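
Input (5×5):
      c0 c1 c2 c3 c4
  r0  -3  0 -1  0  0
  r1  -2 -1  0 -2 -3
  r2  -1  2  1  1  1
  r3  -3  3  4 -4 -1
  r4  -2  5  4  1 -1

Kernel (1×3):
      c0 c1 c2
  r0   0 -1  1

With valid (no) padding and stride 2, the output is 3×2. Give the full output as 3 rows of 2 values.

-1 0
-1 0
-1 -2

Output[0,0]: The receptive field on the input at this output position is [-3 0 -1]. Elementwise product with the kernel and sum: 0·-1 + -1·1.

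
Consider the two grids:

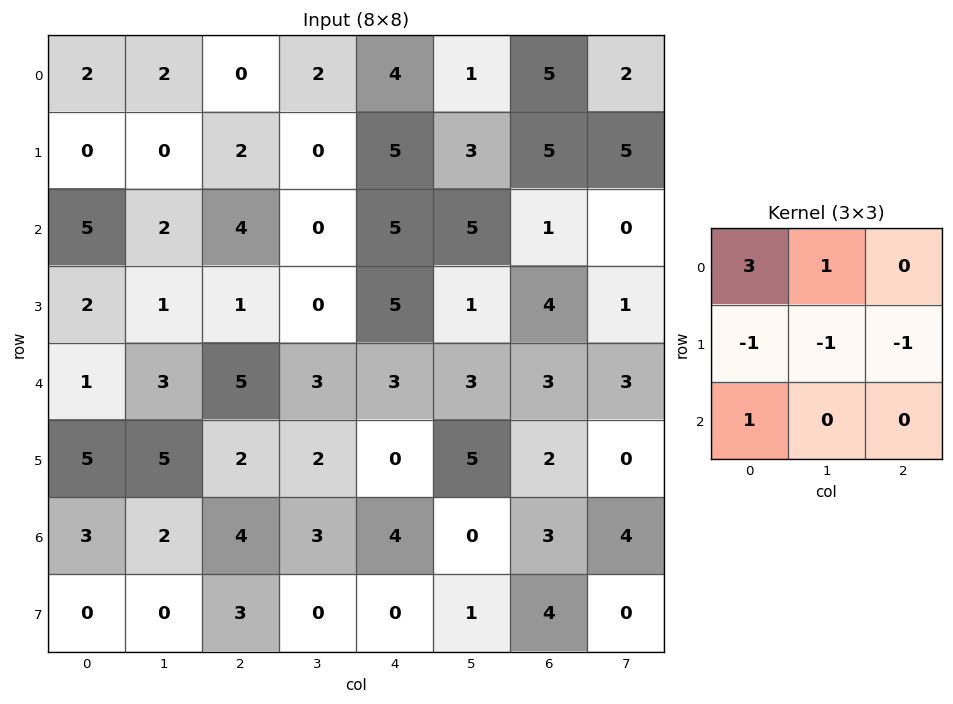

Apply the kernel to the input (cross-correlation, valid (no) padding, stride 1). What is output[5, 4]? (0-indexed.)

-2

The receptive field on the input at this output position is [0 5 2 / 4 0 3 / 0 1 4]. Elementwise product with the kernel and sum: 0·3 + 5·1 + 4·-1 + 0·-1 + 3·-1 + 0·1.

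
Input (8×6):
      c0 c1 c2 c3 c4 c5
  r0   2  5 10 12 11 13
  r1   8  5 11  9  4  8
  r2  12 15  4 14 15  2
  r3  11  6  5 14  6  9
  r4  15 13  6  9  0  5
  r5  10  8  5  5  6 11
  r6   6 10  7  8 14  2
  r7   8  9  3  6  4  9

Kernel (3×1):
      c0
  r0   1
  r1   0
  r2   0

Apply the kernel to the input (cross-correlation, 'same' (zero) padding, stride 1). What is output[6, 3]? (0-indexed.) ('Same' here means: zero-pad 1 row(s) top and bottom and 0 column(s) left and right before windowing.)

The receptive field on the zero-padded input at this output position is [5 / 8 / 6]. Elementwise product with the kernel and sum: 5·1.

5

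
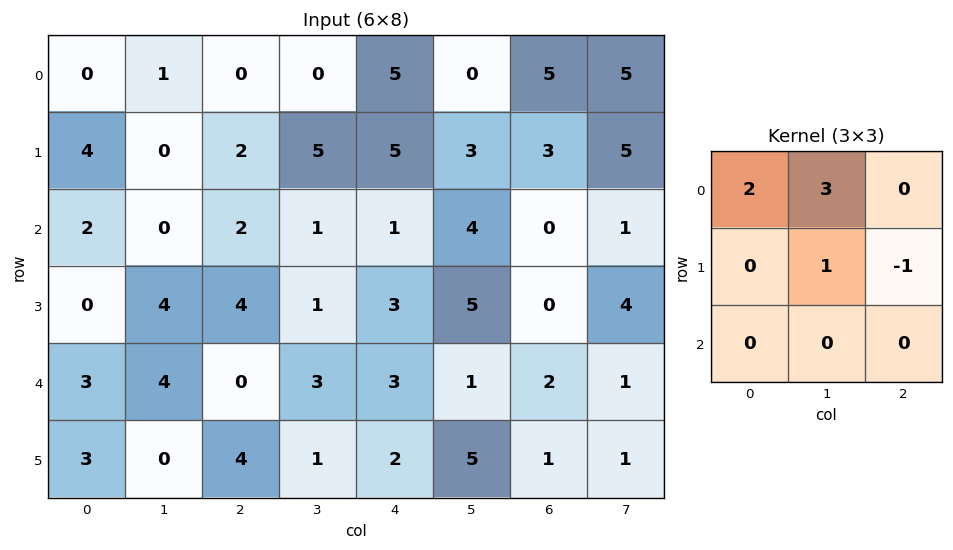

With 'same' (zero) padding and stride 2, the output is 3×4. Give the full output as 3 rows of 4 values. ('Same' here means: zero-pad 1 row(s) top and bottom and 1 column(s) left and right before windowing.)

Output[0,0]: The receptive field on the zero-padded input at this output position is [0 0 0 / 0 0 1 / 0 4 0]. Elementwise product with the kernel and sum: 0·2 + 0·3 + 0·1 + 1·-1.

-1 0 5 0
14 7 22 14
-1 17 13 11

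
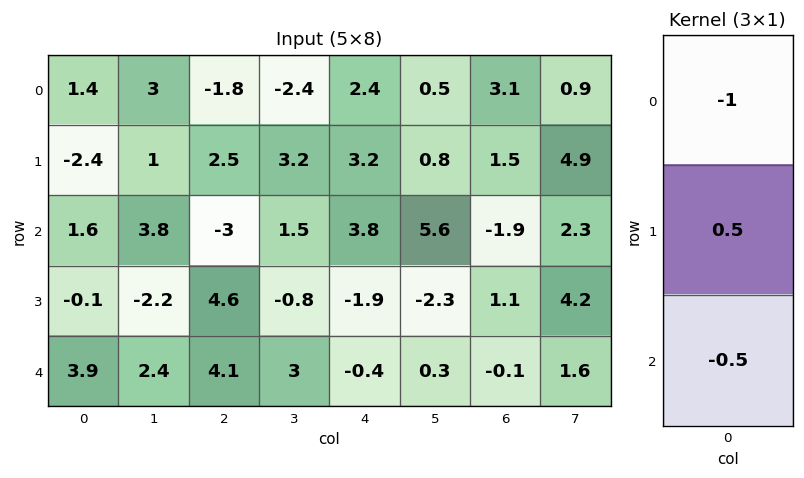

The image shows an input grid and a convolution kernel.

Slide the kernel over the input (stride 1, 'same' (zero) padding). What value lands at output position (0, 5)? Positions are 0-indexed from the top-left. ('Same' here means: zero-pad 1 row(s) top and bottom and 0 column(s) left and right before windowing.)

The receptive field on the zero-padded input at this output position is [0 / 0.5 / 0.8]. Elementwise product with the kernel and sum: 0·-1 + 0.5·0.5 + 0.8·-0.5.

-0.15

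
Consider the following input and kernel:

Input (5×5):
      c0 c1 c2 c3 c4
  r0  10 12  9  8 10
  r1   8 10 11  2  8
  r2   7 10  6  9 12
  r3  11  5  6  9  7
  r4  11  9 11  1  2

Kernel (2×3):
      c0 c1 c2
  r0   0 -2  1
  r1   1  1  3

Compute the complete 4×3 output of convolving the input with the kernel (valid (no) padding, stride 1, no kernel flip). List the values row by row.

Output[0,0]: The receptive field on the input at this output position is [10 12 9 / 8 10 11]. Elementwise product with the kernel and sum: 12·-2 + 9·1 + 8·1 + 10·1 + 11·3.

36 17 31
26 23 55
20 35 30
49 20 7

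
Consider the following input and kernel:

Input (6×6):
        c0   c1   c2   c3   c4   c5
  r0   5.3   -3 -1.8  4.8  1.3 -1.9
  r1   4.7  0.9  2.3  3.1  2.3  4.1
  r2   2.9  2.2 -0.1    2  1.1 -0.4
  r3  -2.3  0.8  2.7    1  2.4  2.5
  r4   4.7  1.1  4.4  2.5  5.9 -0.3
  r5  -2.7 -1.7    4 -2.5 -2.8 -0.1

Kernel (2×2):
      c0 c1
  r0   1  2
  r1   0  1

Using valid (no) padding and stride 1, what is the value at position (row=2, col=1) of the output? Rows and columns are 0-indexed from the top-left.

4.7

The receptive field on the input at this output position is [2.2 -0.1 / 0.8 2.7]. Elementwise product with the kernel and sum: 2.2·1 + -0.1·2 + 2.7·1.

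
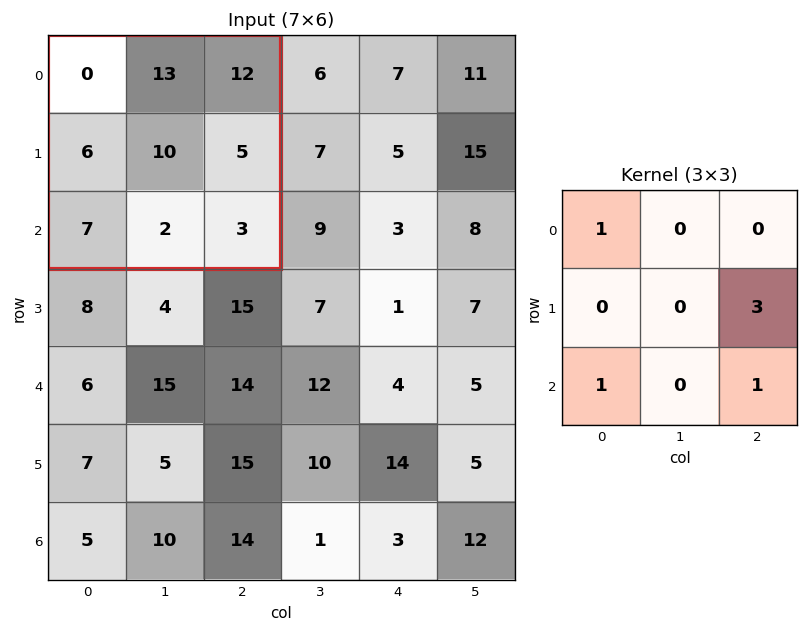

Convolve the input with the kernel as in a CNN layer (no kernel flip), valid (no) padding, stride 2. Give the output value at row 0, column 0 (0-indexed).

25

The receptive field on the input at this output position is [0 13 12 / 6 10 5 / 7 2 3]. Elementwise product with the kernel and sum: 0·1 + 5·3 + 7·1 + 3·1.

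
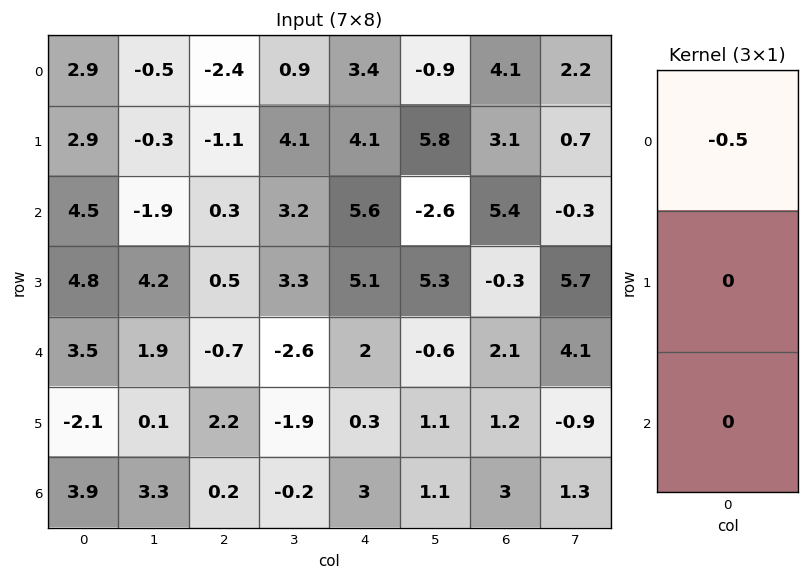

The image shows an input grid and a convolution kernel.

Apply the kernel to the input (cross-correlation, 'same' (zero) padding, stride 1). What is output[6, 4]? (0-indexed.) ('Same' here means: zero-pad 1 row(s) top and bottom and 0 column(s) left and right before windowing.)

The receptive field on the zero-padded input at this output position is [0.3 / 3 / 0]. Elementwise product with the kernel and sum: 0.3·-0.5.

-0.15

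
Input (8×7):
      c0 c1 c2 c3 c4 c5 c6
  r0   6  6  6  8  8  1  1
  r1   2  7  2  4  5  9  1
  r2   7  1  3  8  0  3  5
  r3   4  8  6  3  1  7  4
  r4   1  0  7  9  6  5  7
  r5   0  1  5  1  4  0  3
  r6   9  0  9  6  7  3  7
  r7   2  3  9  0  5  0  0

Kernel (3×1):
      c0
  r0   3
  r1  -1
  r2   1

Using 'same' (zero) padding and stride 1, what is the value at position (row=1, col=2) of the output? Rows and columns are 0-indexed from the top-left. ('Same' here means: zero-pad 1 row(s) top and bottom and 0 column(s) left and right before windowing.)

The receptive field on the zero-padded input at this output position is [6 / 2 / 3]. Elementwise product with the kernel and sum: 6·3 + 2·-1 + 3·1.

19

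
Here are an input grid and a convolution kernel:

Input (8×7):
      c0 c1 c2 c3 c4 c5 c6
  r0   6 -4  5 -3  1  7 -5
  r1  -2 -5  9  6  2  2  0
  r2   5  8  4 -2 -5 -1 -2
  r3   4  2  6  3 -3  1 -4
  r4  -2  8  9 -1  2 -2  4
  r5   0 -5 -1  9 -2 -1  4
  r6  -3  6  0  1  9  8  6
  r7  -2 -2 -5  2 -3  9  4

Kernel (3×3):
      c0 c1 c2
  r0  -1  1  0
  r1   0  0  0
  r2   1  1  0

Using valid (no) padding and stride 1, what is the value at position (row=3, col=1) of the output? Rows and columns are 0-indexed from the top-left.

-2

The receptive field on the input at this output position is [2 6 3 / 8 9 -1 / -5 -1 9]. Elementwise product with the kernel and sum: 2·-1 + 6·1 + -5·1 + -1·1.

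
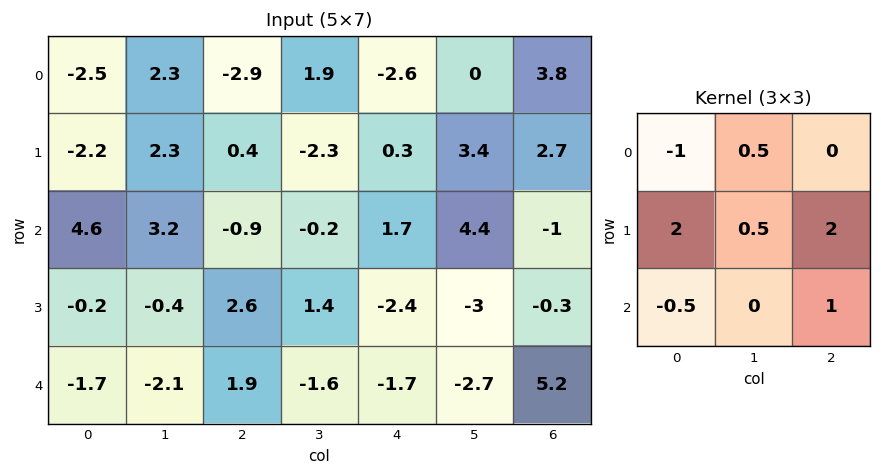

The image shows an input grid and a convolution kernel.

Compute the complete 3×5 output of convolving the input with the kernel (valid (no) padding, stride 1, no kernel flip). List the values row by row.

-2 -5.35 6.25 3.65 8.45
15.05 5.05 -3.75 8 5.9
4.35 -0.9 -0.75 -5.25 -0.35

Output[0,0]: The receptive field on the input at this output position is [-2.5 2.3 -2.9 / -2.2 2.3 0.4 / 4.6 3.2 -0.9]. Elementwise product with the kernel and sum: -2.5·-1 + 2.3·0.5 + -2.2·2 + 2.3·0.5 + 0.4·2 + 4.6·-0.5 + -0.9·1.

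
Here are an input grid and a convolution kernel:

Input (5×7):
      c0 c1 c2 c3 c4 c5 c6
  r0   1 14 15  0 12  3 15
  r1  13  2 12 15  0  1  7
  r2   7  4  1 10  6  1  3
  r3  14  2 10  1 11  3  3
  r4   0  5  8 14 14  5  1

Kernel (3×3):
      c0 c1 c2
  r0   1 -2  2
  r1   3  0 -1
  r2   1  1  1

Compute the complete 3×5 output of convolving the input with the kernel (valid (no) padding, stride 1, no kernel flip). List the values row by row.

Output[0,0]: The receptive field on the input at this output position is [1 14 15 / 13 2 12 / 7 4 1]. Elementwise product with the kernel and sum: 1·1 + 14·-2 + 15·2 + 13·3 + 12·-1 + 7·1 + 4·1 + 1·1.

42 -10 92 43 39
79 23 1 61 44
46 54 48 33 60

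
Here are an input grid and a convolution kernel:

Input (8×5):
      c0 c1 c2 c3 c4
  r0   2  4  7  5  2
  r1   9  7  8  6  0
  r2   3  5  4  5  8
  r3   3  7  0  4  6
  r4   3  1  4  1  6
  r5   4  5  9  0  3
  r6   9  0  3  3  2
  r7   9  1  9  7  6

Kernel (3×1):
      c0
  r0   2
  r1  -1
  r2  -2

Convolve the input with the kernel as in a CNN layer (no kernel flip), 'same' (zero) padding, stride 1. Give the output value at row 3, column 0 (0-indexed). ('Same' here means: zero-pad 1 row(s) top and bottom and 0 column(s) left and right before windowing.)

-3

The receptive field on the zero-padded input at this output position is [3 / 3 / 3]. Elementwise product with the kernel and sum: 3·2 + 3·-1 + 3·-2.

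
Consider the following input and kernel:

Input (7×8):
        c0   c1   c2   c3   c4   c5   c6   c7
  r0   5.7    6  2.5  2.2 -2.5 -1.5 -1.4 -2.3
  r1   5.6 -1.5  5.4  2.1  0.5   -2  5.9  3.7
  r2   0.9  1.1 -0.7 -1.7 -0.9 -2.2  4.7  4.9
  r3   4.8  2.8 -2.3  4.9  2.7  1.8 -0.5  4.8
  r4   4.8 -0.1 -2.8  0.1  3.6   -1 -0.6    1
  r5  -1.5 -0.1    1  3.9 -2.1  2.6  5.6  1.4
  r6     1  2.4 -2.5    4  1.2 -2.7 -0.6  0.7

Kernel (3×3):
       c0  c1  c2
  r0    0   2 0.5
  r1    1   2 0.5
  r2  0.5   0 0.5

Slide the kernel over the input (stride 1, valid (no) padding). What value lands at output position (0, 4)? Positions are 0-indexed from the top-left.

-2.35

The receptive field on the input at this output position is [-2.5 -1.5 -1.4 / 0.5 -2 5.9 / -0.9 -2.2 4.7]. Elementwise product with the kernel and sum: -1.5·2 + -1.4·0.5 + 0.5·1 + -2·2 + 5.9·0.5 + -0.9·0.5 + 4.7·0.5.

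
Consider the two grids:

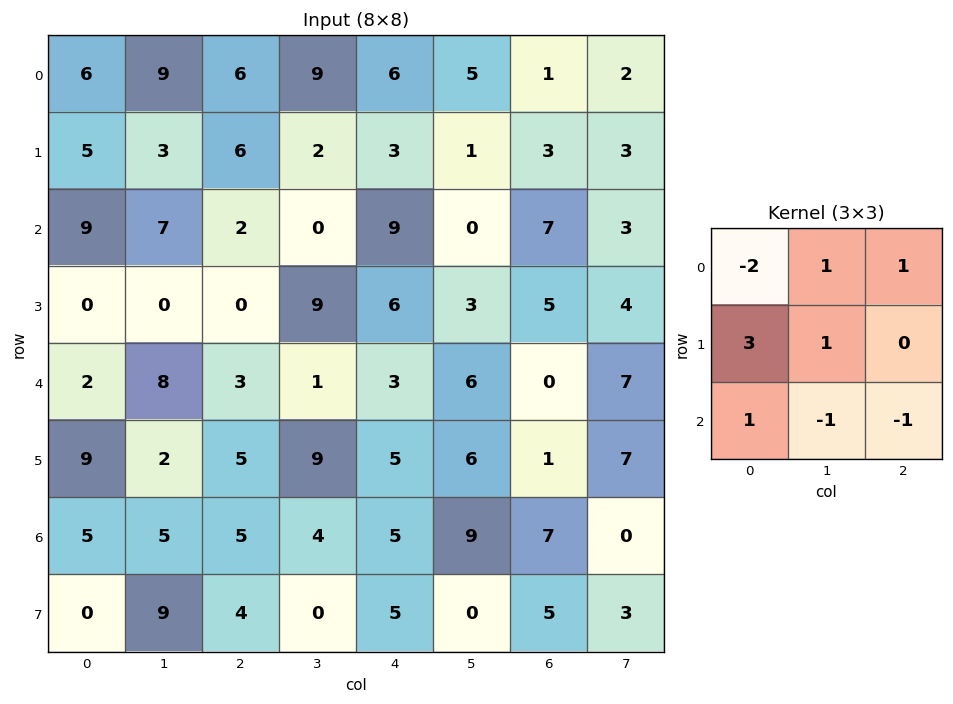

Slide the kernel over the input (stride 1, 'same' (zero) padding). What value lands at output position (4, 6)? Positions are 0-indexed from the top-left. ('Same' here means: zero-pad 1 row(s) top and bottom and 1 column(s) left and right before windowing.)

19

The receptive field on the zero-padded input at this output position is [3 5 4 / 6 0 7 / 6 1 7]. Elementwise product with the kernel and sum: 3·-2 + 5·1 + 4·1 + 6·3 + 0·1 + 6·1 + 1·-1 + 7·-1.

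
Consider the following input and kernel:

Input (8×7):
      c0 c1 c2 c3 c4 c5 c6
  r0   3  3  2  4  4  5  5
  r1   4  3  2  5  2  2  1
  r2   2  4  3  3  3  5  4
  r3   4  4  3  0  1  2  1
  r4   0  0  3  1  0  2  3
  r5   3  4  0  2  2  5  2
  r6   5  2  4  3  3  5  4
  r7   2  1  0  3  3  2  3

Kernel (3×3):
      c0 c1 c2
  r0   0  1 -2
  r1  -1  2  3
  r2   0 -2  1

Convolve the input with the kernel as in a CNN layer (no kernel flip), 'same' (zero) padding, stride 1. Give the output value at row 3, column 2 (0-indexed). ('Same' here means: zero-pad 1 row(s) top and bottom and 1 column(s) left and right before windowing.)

The receptive field on the zero-padded input at this output position is [4 3 3 / 4 3 0 / 0 3 1]. Elementwise product with the kernel and sum: 3·1 + 3·-2 + 4·-1 + 3·2 + 0·3 + 3·-2 + 1·1.

-6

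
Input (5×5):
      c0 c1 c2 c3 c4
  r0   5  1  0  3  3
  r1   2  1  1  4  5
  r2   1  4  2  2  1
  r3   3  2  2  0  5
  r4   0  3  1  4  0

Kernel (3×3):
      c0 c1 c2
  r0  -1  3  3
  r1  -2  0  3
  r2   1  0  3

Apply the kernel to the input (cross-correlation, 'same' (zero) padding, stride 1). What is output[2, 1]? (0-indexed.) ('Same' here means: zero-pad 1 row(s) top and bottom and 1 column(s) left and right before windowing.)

The receptive field on the zero-padded input at this output position is [2 1 1 / 1 4 2 / 3 2 2]. Elementwise product with the kernel and sum: 2·-1 + 1·3 + 1·3 + 1·-2 + 2·3 + 3·1 + 2·3.

17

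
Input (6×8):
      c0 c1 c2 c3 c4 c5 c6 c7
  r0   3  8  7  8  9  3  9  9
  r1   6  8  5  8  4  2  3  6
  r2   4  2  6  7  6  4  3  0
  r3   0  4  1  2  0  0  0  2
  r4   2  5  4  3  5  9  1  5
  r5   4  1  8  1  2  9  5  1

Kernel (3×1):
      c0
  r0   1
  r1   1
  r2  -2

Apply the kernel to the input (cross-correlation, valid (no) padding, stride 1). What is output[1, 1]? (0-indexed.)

The receptive field on the input at this output position is [8 / 2 / 4]. Elementwise product with the kernel and sum: 8·1 + 2·1 + 4·-2.

2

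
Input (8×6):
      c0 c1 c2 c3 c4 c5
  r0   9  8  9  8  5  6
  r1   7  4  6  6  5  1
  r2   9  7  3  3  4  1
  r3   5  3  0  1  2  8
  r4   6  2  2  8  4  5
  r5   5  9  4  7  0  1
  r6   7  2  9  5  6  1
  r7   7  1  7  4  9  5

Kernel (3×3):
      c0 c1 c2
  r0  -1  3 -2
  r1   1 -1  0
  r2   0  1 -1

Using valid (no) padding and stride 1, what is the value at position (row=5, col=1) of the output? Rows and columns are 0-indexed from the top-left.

The receptive field on the input at this output position is [9 4 7 / 2 9 5 / 1 7 4]. Elementwise product with the kernel and sum: 9·-1 + 4·3 + 7·-2 + 2·1 + 9·-1 + 7·1 + 4·-1.

-15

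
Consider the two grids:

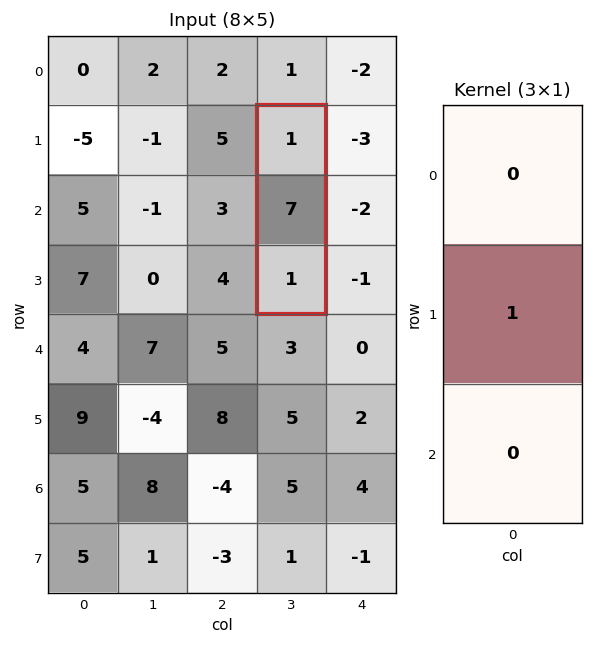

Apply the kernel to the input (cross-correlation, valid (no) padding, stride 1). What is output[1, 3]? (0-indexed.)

The receptive field on the input at this output position is [1 / 7 / 1]. Elementwise product with the kernel and sum: 7·1.

7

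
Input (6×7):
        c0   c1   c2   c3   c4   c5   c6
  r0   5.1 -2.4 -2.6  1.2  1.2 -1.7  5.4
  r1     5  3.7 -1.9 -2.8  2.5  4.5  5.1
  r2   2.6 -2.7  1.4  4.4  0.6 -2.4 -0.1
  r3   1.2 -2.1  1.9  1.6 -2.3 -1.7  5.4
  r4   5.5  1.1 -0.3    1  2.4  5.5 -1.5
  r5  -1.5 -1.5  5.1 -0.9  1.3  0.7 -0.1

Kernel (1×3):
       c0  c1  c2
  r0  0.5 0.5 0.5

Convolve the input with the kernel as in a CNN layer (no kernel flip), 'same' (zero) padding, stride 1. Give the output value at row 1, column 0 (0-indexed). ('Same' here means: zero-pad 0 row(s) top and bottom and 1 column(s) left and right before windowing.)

The receptive field on the zero-padded input at this output position is [0 5 3.7]. Elementwise product with the kernel and sum: 0·0.5 + 5·0.5 + 3.7·0.5.

4.35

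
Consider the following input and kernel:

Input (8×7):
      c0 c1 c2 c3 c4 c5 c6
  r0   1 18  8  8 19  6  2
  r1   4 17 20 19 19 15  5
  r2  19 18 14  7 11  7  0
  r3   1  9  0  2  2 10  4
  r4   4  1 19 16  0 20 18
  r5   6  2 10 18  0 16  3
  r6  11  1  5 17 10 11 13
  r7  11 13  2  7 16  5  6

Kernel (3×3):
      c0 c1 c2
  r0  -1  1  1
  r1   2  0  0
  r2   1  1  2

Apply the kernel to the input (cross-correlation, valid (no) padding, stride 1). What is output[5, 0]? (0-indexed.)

The receptive field on the input at this output position is [6 2 10 / 11 1 5 / 11 13 2]. Elementwise product with the kernel and sum: 6·-1 + 2·1 + 10·1 + 11·2 + 11·1 + 13·1 + 2·2.

56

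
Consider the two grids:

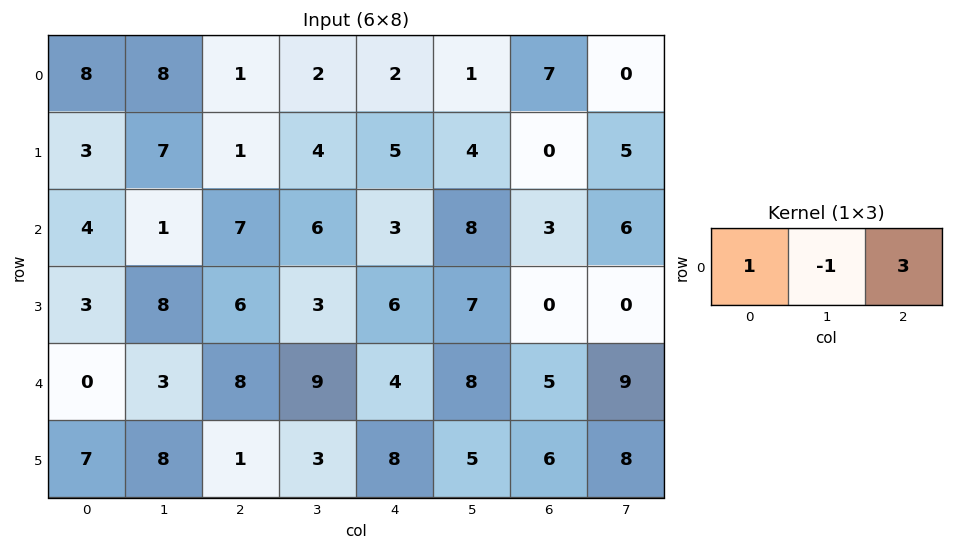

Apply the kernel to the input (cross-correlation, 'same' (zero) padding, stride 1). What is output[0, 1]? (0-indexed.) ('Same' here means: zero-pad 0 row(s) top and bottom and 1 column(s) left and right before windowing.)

The receptive field on the zero-padded input at this output position is [8 8 1]. Elementwise product with the kernel and sum: 8·1 + 8·-1 + 1·3.

3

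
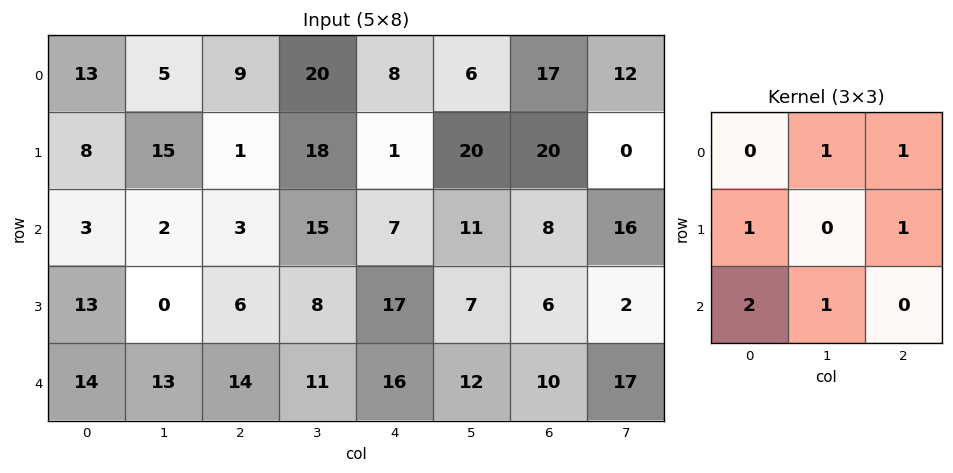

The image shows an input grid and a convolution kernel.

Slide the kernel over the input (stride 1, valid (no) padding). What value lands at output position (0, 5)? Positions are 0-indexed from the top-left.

The receptive field on the input at this output position is [6 17 12 / 20 20 0 / 11 8 16]. Elementwise product with the kernel and sum: 17·1 + 12·1 + 20·1 + 0·1 + 11·2 + 8·1.

79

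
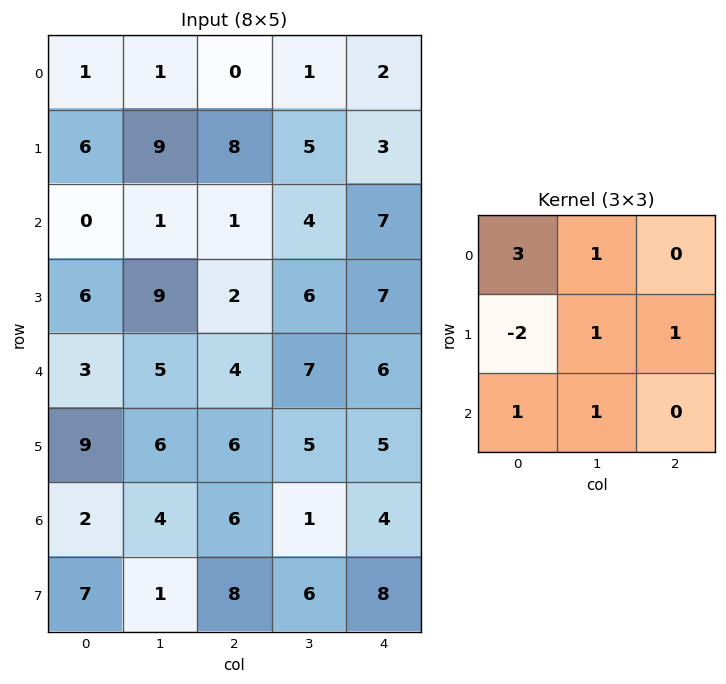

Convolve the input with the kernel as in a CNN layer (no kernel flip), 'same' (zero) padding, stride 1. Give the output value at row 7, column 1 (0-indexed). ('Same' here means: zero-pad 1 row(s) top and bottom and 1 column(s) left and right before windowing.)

The receptive field on the zero-padded input at this output position is [2 4 6 / 7 1 8 / 0 0 0]. Elementwise product with the kernel and sum: 2·3 + 4·1 + 7·-2 + 1·1 + 8·1 + 0·1 + 0·1.

5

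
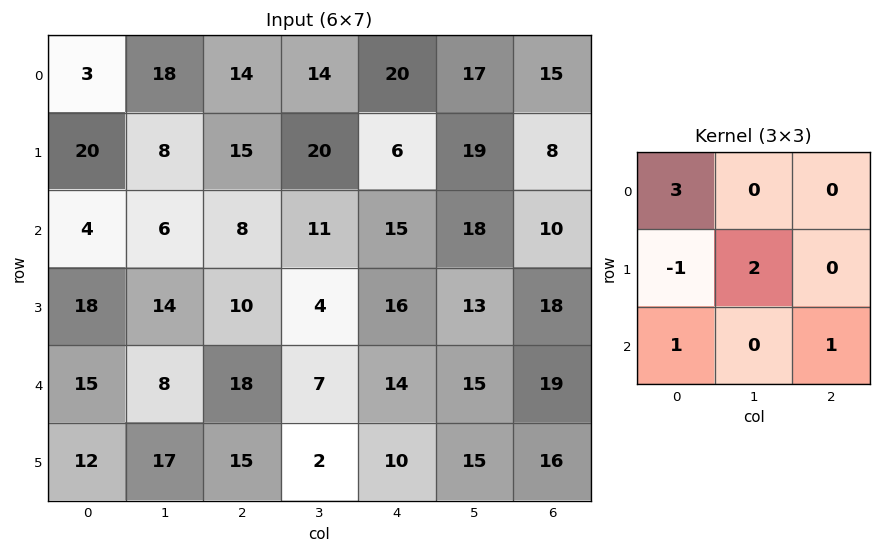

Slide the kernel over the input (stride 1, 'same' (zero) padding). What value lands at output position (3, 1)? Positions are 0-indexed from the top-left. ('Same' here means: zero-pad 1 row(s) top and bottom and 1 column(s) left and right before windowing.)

The receptive field on the zero-padded input at this output position is [4 6 8 / 18 14 10 / 15 8 18]. Elementwise product with the kernel and sum: 4·3 + 18·-1 + 14·2 + 15·1 + 18·1.

55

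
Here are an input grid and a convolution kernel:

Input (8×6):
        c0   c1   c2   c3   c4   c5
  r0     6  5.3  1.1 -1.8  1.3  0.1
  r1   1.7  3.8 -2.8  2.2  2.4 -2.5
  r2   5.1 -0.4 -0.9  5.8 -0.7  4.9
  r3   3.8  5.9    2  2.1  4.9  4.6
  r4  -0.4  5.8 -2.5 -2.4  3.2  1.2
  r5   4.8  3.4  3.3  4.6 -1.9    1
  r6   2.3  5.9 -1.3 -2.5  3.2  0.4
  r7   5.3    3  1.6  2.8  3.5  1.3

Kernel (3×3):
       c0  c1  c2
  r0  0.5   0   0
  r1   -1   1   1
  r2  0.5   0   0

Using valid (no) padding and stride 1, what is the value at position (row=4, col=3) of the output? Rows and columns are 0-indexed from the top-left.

The receptive field on the input at this output position is [-2.4 3.2 1.2 / 4.6 -1.9 1 / -2.5 3.2 0.4]. Elementwise product with the kernel and sum: -2.4·0.5 + 4.6·-1 + -1.9·1 + 1·1 + -2.5·0.5.

-7.95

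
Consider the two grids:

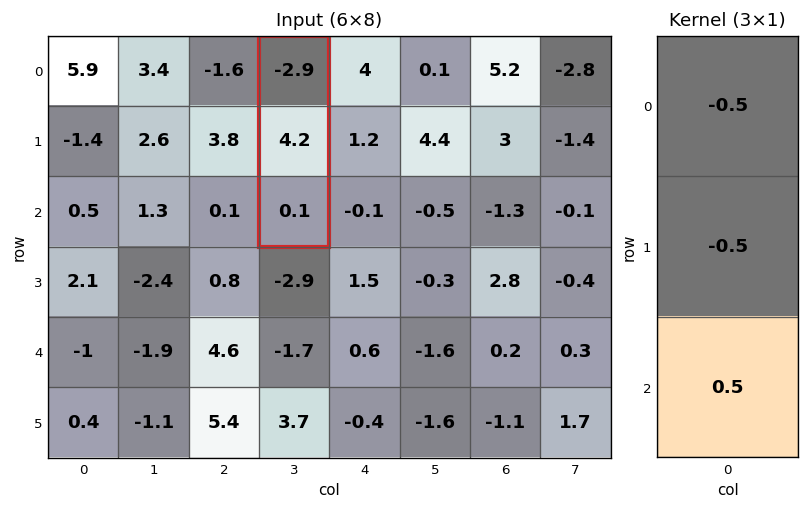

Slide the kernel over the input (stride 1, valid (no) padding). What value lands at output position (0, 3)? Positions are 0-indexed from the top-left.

The receptive field on the input at this output position is [-2.9 / 4.2 / 0.1]. Elementwise product with the kernel and sum: -2.9·-0.5 + 4.2·-0.5 + 0.1·0.5.

-0.6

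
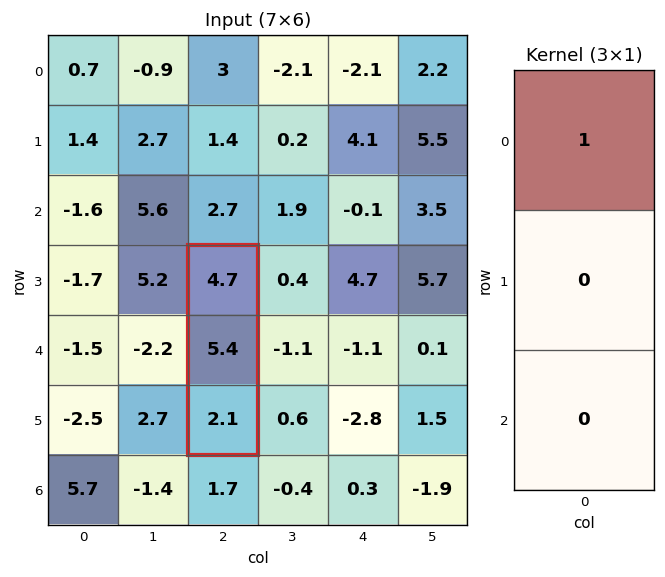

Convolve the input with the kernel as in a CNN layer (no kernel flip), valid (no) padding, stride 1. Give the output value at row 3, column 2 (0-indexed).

The receptive field on the input at this output position is [4.7 / 5.4 / 2.1]. Elementwise product with the kernel and sum: 4.7·1.

4.7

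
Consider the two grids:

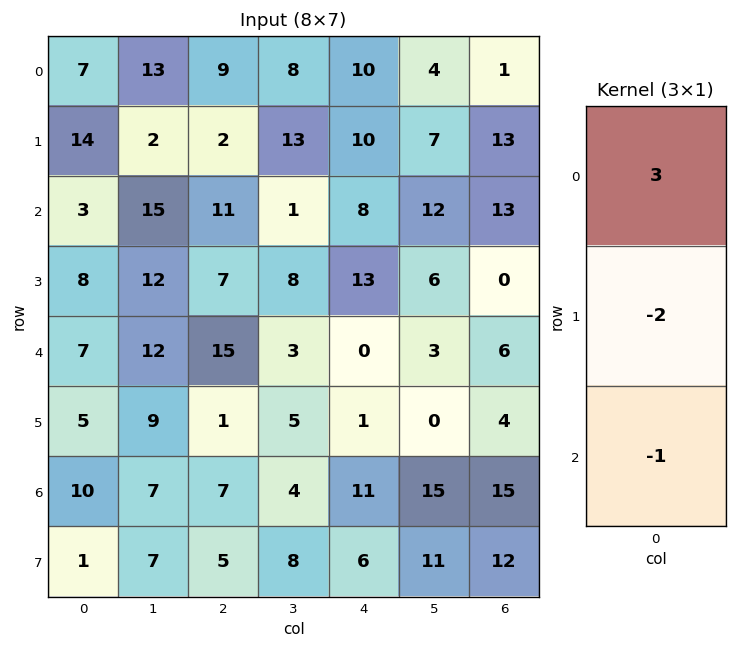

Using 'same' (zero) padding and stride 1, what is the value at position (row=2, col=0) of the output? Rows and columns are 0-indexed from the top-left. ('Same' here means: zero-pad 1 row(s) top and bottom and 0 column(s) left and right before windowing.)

The receptive field on the zero-padded input at this output position is [14 / 3 / 8]. Elementwise product with the kernel and sum: 14·3 + 3·-2 + 8·-1.

28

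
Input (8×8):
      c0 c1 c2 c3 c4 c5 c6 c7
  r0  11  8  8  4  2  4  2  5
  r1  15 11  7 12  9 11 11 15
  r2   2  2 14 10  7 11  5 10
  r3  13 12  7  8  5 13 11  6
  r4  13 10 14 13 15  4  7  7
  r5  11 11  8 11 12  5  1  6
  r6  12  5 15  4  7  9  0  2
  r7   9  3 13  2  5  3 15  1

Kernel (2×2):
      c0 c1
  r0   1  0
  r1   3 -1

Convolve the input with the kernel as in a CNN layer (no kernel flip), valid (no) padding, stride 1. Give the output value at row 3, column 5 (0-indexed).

18

The receptive field on the input at this output position is [13 11 / 4 7]. Elementwise product with the kernel and sum: 13·1 + 4·3 + 7·-1.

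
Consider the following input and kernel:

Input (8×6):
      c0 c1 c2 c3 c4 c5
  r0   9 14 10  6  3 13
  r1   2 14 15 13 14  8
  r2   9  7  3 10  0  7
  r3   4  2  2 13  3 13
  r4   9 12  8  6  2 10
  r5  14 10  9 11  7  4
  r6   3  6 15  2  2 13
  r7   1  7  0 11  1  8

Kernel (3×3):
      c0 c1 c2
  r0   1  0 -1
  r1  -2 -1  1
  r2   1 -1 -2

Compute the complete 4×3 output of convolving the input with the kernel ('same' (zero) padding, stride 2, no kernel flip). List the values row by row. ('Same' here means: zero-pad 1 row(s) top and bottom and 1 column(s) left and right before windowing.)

-25 -59 -19
-24 -32 -24
-33 -58 -8
-22 -41 8

Output[0,0]: The receptive field on the zero-padded input at this output position is [0 0 0 / 0 9 14 / 0 2 14]. Elementwise product with the kernel and sum: 0·1 + 0·-1 + 0·-2 + 9·-1 + 14·1 + 0·1 + 2·-1 + 14·-2.
Output[0,1]: The receptive field on the zero-padded input at this output position is [0 0 0 / 14 10 6 / 14 15 13]. Elementwise product with the kernel and sum: 0·1 + 0·-1 + 14·-2 + 10·-1 + 6·1 + 14·1 + 15·-1 + 13·-2.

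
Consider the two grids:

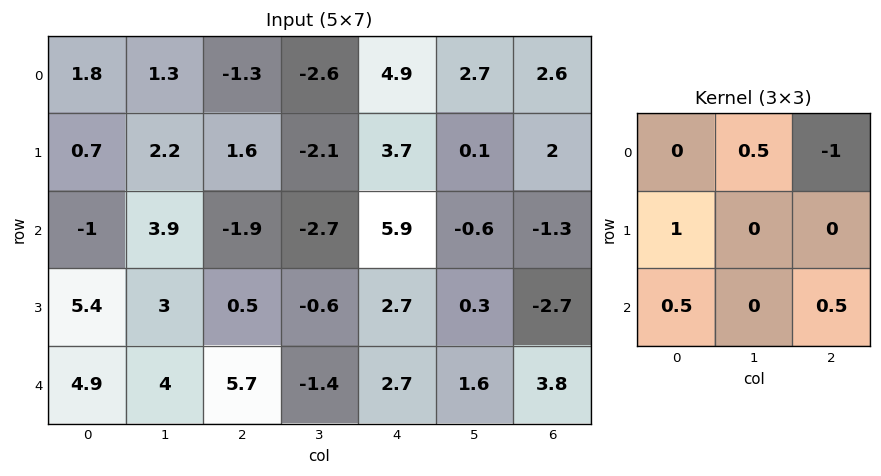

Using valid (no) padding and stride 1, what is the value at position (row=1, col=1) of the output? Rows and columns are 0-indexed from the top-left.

The receptive field on the input at this output position is [2.2 1.6 -2.1 / 3.9 -1.9 -2.7 / 3 0.5 -0.6]. Elementwise product with the kernel and sum: 1.6·0.5 + -2.1·-1 + 3.9·1 + 3·0.5 + -0.6·0.5.

8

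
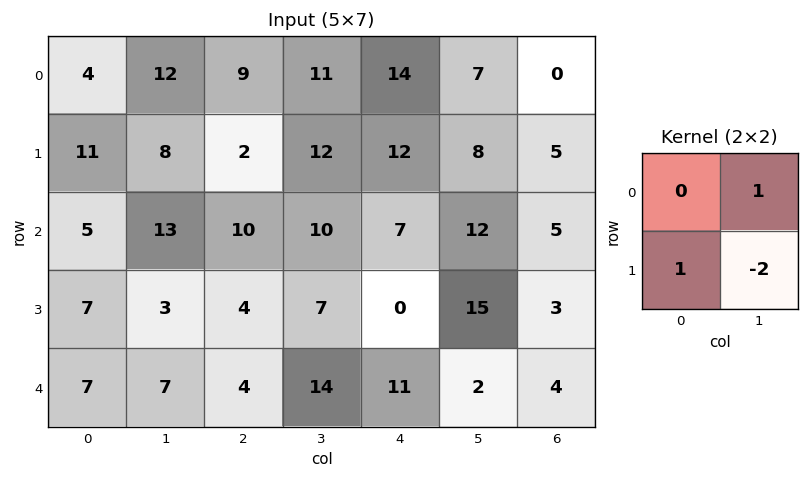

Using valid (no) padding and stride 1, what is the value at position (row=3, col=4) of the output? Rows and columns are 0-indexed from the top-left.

The receptive field on the input at this output position is [0 15 / 11 2]. Elementwise product with the kernel and sum: 15·1 + 11·1 + 2·-2.

22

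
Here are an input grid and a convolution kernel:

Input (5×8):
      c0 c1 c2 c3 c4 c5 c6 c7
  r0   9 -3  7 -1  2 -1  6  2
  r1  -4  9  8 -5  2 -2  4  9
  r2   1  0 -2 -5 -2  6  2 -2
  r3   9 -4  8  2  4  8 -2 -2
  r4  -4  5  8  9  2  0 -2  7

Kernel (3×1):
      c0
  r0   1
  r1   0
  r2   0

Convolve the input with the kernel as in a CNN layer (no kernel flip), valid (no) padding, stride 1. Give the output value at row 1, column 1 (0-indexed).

The receptive field on the input at this output position is [9 / 0 / -4]. Elementwise product with the kernel and sum: 9·1.

9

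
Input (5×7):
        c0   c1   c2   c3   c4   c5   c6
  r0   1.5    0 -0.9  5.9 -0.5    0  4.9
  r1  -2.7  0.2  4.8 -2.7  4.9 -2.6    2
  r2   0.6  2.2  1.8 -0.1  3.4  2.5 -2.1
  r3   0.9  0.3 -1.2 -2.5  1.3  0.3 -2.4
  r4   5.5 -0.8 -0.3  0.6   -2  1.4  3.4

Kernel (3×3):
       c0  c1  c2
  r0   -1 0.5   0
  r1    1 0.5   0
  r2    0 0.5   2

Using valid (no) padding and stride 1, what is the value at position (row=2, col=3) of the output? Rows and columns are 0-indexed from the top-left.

1.75

The receptive field on the input at this output position is [-0.1 3.4 2.5 / -2.5 1.3 0.3 / 0.6 -2 1.4]. Elementwise product with the kernel and sum: -0.1·-1 + 3.4·0.5 + -2.5·1 + 1.3·0.5 + -2·0.5 + 1.4·2.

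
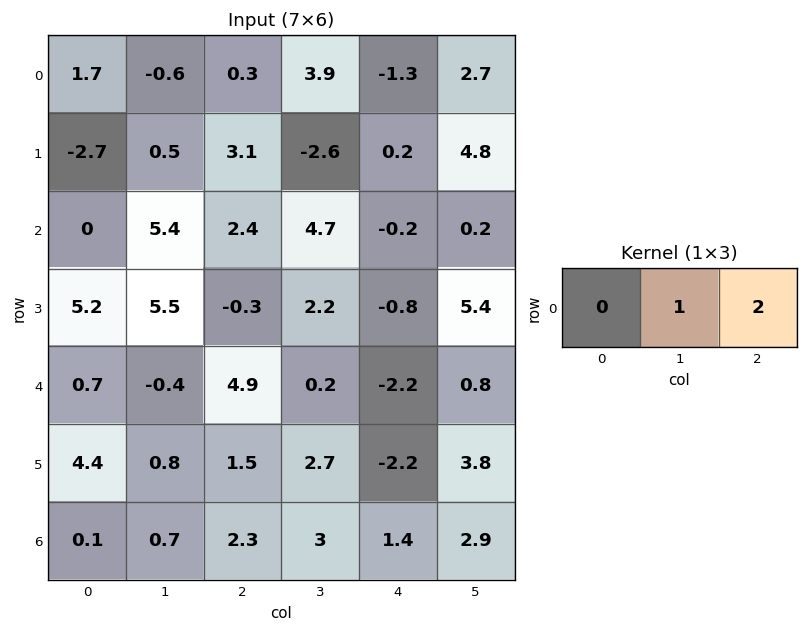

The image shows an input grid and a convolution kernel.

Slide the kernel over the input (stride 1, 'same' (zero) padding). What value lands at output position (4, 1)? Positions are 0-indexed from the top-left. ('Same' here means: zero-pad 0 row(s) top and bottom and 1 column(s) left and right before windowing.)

The receptive field on the zero-padded input at this output position is [0.7 -0.4 4.9]. Elementwise product with the kernel and sum: -0.4·1 + 4.9·2.

9.4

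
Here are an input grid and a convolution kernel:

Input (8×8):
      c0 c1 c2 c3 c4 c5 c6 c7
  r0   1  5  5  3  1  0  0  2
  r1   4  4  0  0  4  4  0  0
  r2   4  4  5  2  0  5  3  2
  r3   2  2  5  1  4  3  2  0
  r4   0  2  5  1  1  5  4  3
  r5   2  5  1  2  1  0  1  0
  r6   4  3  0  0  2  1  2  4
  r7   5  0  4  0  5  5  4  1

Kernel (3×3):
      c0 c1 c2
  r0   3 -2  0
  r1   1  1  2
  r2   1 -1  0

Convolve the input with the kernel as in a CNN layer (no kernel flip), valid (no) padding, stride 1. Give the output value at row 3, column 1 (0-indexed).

The receptive field on the input at this output position is [2 5 1 / 2 5 1 / 5 1 2]. Elementwise product with the kernel and sum: 2·3 + 5·-2 + 2·1 + 5·1 + 1·2 + 5·1 + 1·-1.

9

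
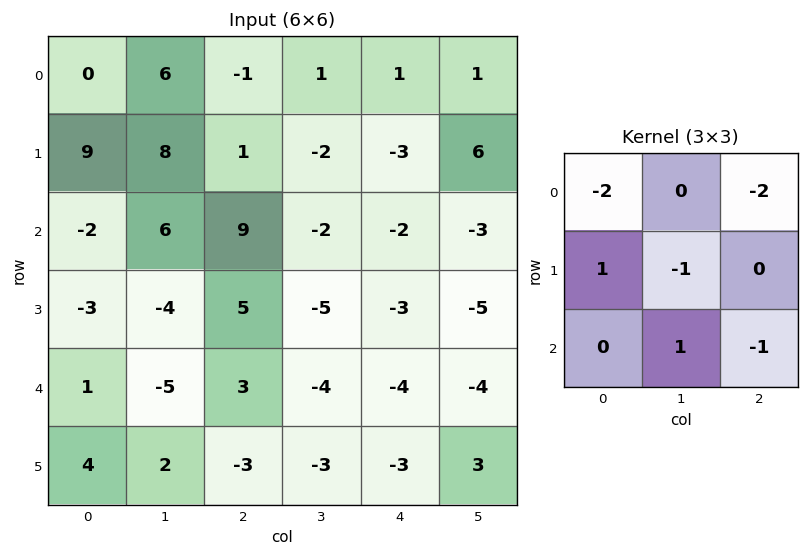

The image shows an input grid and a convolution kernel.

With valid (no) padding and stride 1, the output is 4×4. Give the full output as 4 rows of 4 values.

Output[0,0]: The receptive field on the input at this output position is [0 6 -1 / 9 8 1 / -2 6 9]. Elementwise product with the kernel and sum: 0·-2 + -1·-2 + 9·1 + 8·-1 + 6·1 + 9·-1.

0 4 3 -2
-37 -5 13 -6
-21 -10 -4 8
7 10 3 14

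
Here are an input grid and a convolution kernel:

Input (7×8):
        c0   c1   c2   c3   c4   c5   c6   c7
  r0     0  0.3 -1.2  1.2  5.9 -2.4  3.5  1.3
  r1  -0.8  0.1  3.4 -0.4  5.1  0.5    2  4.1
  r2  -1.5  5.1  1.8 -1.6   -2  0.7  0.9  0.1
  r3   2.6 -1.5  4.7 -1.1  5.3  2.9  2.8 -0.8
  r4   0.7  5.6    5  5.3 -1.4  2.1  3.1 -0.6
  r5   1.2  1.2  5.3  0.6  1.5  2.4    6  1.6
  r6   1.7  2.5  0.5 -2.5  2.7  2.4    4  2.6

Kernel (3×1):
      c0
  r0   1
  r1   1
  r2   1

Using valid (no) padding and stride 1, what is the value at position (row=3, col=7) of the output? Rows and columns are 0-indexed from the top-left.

The receptive field on the input at this output position is [-0.8 / -0.6 / 1.6]. Elementwise product with the kernel and sum: -0.8·1 + -0.6·1 + 1.6·1.

0.2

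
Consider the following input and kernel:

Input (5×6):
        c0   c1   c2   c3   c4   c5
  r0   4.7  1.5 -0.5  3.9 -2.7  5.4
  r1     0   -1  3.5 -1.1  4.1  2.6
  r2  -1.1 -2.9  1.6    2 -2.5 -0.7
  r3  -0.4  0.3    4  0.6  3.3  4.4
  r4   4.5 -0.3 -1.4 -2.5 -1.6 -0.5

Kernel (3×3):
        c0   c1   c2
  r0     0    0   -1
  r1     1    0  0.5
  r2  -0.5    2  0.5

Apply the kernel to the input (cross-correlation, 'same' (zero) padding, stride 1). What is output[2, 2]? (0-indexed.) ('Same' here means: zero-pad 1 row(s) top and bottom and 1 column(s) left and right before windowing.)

The receptive field on the zero-padded input at this output position is [-1 3.5 -1.1 / -2.9 1.6 2 / 0.3 4 0.6]. Elementwise product with the kernel and sum: -1.1·-1 + -2.9·1 + 2·0.5 + 0.3·-0.5 + 4·2 + 0.6·0.5.

7.35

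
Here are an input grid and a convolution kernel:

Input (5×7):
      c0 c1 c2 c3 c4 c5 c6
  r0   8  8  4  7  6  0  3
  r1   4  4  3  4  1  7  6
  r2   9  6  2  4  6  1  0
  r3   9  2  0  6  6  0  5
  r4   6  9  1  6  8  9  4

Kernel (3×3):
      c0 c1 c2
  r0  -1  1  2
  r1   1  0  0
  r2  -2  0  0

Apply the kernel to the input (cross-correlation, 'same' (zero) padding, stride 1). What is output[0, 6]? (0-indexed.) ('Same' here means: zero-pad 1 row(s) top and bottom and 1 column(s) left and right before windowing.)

The receptive field on the zero-padded input at this output position is [0 0 0 / 0 3 0 / 7 6 0]. Elementwise product with the kernel and sum: 0·-1 + 0·1 + 0·2 + 0·1 + 7·-2.

-14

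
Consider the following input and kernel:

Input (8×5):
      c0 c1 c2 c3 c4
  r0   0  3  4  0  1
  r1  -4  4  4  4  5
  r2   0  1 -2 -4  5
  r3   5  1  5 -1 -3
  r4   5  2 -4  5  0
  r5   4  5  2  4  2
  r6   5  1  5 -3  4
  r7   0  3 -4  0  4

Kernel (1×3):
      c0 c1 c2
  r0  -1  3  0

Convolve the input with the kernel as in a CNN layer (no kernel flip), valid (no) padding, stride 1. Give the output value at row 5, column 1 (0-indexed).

The receptive field on the input at this output position is [5 2 4]. Elementwise product with the kernel and sum: 5·-1 + 2·3.

1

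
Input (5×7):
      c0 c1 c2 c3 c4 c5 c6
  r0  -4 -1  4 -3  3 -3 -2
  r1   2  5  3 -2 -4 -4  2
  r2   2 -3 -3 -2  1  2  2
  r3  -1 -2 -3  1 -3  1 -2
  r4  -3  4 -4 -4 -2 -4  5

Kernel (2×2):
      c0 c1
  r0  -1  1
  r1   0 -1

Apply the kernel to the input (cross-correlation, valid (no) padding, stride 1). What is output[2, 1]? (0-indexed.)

3

The receptive field on the input at this output position is [-3 -3 / -2 -3]. Elementwise product with the kernel and sum: -3·-1 + -3·1 + -3·-1.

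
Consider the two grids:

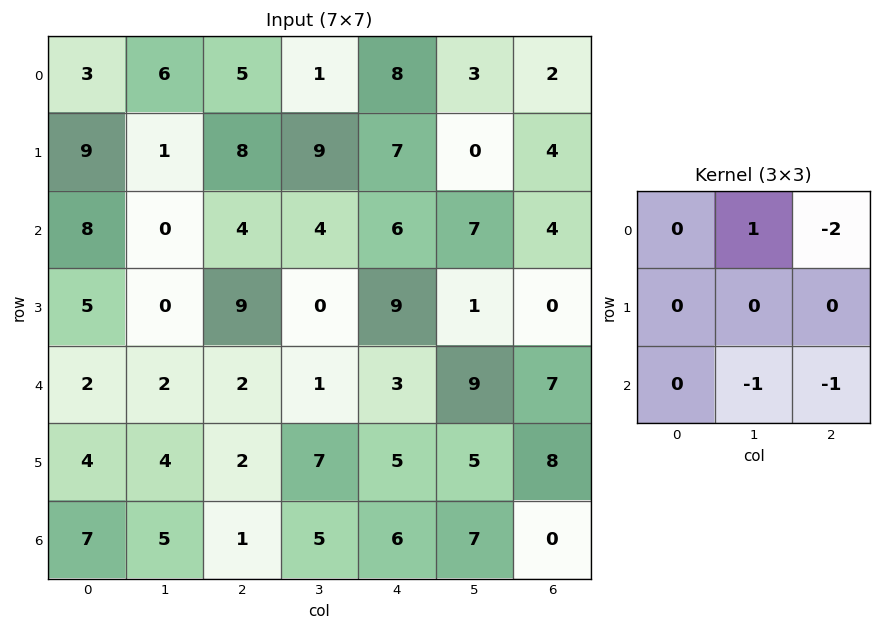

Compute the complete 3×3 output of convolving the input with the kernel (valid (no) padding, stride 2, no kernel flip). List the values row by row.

-8 -25 -12
-12 -12 -17
-8 -16 -12

Output[0,0]: The receptive field on the input at this output position is [3 6 5 / 9 1 8 / 8 0 4]. Elementwise product with the kernel and sum: 6·1 + 5·-2 + 0·-1 + 4·-1.
Output[0,1]: The receptive field on the input at this output position is [5 1 8 / 8 9 7 / 4 4 6]. Elementwise product with the kernel and sum: 1·1 + 8·-2 + 4·-1 + 6·-1.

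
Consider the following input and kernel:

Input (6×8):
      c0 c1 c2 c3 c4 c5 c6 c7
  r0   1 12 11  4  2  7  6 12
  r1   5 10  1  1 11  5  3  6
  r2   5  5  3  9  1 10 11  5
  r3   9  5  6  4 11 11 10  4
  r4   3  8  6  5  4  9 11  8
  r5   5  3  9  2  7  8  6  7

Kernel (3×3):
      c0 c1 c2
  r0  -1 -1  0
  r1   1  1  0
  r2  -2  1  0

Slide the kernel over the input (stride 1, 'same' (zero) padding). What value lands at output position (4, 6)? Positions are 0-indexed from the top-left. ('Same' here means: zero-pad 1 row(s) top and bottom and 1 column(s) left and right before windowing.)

-11

The receptive field on the zero-padded input at this output position is [11 10 4 / 9 11 8 / 8 6 7]. Elementwise product with the kernel and sum: 11·-1 + 10·-1 + 9·1 + 11·1 + 8·-2 + 6·1.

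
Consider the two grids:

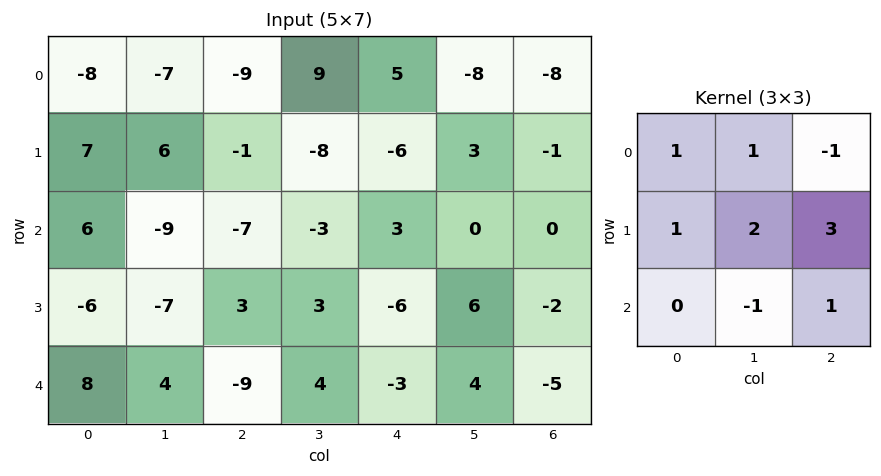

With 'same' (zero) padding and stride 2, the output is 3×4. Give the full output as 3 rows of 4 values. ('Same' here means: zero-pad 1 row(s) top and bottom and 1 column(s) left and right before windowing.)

Output[0,0]: The receptive field on the zero-padded input at this output position is [0 0 0 / 0 -8 -7 / 0 7 6]. Elementwise product with the kernel and sum: 0·1 + 0·1 + 0·-1 + 0·1 + -8·2 + -7·3 + 7·-1 + 6·1.

-38 -5 4 -23
-15 -19 -2 4
29 -9 1 -2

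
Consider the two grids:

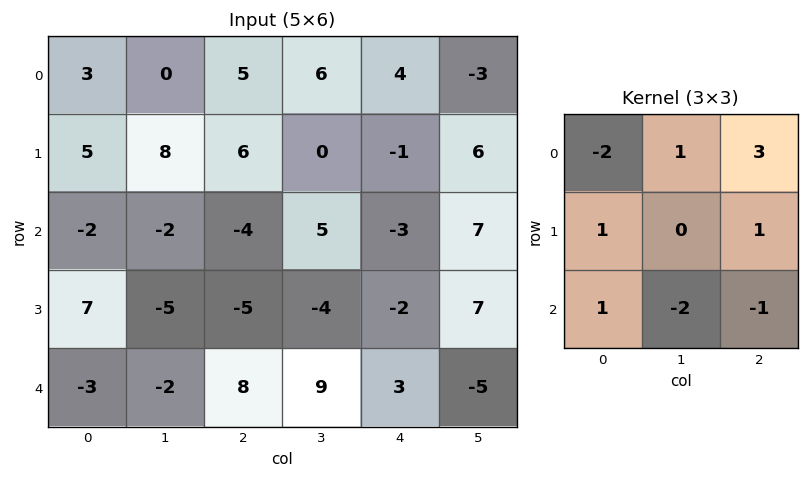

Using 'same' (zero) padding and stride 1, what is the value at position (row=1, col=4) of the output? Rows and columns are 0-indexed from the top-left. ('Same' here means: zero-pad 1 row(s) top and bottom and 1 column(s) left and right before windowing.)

-7

The receptive field on the zero-padded input at this output position is [6 4 -3 / 0 -1 6 / 5 -3 7]. Elementwise product with the kernel and sum: 6·-2 + 4·1 + -3·3 + 0·1 + 6·1 + 5·1 + -3·-2 + 7·-1.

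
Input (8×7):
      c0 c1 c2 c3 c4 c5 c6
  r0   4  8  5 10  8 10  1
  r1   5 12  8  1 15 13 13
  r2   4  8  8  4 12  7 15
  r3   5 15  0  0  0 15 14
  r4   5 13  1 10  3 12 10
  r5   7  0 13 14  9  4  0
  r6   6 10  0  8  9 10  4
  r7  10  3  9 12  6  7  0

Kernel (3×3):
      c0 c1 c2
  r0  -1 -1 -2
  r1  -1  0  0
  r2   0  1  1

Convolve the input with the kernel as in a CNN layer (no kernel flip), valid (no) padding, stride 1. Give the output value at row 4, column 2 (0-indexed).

The receptive field on the input at this output position is [1 10 3 / 13 14 9 / 0 8 9]. Elementwise product with the kernel and sum: 1·-1 + 10·-1 + 3·-2 + 13·-1 + 8·1 + 9·1.

-13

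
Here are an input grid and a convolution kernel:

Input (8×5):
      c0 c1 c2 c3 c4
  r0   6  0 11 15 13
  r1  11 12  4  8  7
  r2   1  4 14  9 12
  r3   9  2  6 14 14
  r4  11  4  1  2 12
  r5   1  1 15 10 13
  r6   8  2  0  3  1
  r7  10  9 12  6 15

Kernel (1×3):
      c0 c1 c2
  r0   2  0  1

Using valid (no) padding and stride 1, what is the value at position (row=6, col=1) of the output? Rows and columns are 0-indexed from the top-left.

7

The receptive field on the input at this output position is [2 0 3]. Elementwise product with the kernel and sum: 2·2 + 3·1.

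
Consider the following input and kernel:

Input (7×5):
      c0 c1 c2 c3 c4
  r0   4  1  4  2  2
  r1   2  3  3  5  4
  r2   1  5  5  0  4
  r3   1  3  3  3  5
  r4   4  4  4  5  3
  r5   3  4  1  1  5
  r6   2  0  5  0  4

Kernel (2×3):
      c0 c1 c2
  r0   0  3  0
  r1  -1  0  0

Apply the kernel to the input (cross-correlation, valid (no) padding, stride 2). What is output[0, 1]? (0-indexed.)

3

The receptive field on the input at this output position is [4 2 2 / 3 5 4]. Elementwise product with the kernel and sum: 2·3 + 3·-1.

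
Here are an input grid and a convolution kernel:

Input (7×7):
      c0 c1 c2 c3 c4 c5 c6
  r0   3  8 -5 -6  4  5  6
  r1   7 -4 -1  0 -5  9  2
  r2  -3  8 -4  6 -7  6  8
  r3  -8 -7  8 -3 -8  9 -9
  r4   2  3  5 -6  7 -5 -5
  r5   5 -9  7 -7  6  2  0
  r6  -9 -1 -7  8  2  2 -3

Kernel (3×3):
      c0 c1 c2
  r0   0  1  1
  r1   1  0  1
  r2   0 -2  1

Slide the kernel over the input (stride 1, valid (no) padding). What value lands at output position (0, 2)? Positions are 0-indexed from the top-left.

-27

The receptive field on the input at this output position is [-5 -6 4 / -1 0 -5 / -4 6 -7]. Elementwise product with the kernel and sum: -6·1 + 4·1 + -1·1 + -5·1 + 6·-2 + -7·1.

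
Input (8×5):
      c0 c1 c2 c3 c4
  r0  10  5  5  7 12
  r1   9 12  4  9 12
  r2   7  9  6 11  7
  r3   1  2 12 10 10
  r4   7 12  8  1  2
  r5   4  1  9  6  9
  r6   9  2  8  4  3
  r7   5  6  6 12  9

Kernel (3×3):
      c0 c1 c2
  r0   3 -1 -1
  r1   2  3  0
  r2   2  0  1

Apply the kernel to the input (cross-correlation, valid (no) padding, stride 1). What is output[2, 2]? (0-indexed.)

72

The receptive field on the input at this output position is [6 11 7 / 12 10 10 / 8 1 2]. Elementwise product with the kernel and sum: 6·3 + 11·-1 + 7·-1 + 12·2 + 10·3 + 8·2 + 2·1.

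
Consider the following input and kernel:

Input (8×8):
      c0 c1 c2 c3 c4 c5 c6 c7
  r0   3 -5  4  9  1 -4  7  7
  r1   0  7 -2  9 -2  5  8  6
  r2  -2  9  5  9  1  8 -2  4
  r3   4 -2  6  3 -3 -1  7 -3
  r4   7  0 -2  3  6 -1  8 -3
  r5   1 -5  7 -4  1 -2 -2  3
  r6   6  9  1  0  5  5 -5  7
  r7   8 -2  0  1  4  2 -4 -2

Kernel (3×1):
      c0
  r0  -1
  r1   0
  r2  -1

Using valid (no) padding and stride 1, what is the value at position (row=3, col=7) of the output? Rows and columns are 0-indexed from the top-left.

The receptive field on the input at this output position is [-3 / -3 / 3]. Elementwise product with the kernel and sum: -3·-1 + 3·-1.

0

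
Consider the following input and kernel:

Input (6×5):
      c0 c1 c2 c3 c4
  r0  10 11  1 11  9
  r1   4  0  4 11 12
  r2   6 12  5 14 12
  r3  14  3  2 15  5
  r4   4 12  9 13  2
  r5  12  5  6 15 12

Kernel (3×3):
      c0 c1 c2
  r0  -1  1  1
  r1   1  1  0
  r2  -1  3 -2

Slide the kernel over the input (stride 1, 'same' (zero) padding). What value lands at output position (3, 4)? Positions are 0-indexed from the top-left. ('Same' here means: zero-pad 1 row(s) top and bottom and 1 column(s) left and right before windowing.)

The receptive field on the zero-padded input at this output position is [14 12 0 / 15 5 0 / 13 2 0]. Elementwise product with the kernel and sum: 14·-1 + 12·1 + 0·1 + 15·1 + 5·1 + 13·-1 + 2·3 + 0·-2.

11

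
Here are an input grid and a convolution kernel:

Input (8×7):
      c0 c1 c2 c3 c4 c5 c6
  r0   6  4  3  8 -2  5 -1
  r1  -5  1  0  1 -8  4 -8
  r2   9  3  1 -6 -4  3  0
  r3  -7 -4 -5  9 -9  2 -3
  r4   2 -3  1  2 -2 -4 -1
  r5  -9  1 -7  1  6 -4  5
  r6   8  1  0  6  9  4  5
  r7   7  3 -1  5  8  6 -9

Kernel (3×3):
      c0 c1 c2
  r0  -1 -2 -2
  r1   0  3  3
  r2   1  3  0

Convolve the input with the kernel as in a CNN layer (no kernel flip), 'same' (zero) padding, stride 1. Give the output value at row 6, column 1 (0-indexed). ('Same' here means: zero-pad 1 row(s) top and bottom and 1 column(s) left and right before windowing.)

The receptive field on the zero-padded input at this output position is [-9 1 -7 / 8 1 0 / 7 3 -1]. Elementwise product with the kernel and sum: -9·-1 + 1·-2 + -7·-2 + 1·3 + 0·3 + 7·1 + 3·3.

40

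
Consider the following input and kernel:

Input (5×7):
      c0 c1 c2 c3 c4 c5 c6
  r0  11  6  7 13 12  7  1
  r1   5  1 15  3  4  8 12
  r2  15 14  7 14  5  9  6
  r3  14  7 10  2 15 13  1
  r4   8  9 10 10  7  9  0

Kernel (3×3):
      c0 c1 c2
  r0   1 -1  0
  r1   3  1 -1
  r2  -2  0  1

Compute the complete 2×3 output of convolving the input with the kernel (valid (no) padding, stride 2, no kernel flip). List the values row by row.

-17 29 9
34 -3 39

Output[0,0]: The receptive field on the input at this output position is [11 6 7 / 5 1 15 / 15 14 7]. Elementwise product with the kernel and sum: 11·1 + 6·-1 + 5·3 + 1·1 + 15·-1 + 15·-2 + 7·1.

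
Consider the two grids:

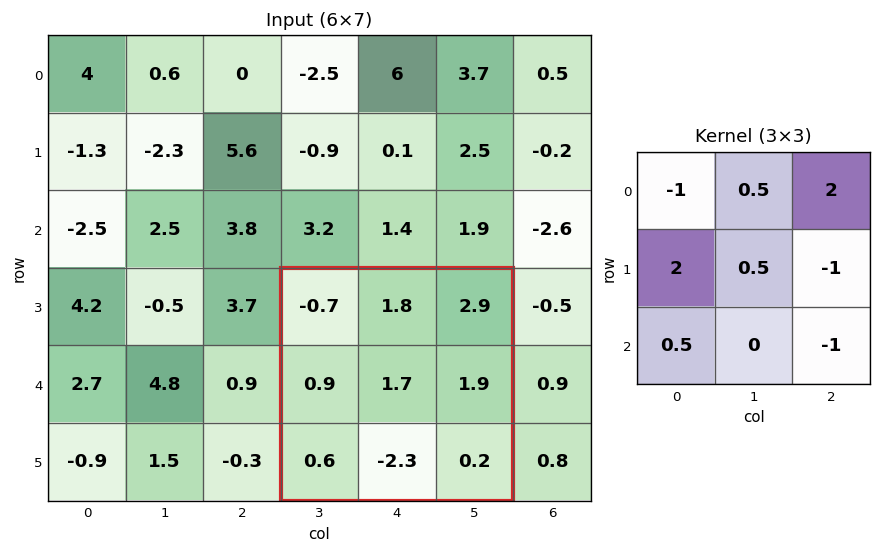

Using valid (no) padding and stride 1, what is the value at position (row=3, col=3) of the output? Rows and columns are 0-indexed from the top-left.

The receptive field on the input at this output position is [-0.7 1.8 2.9 / 0.9 1.7 1.9 / 0.6 -2.3 0.2]. Elementwise product with the kernel and sum: -0.7·-1 + 1.8·0.5 + 2.9·2 + 0.9·2 + 1.7·0.5 + 1.9·-1 + 0.6·0.5 + 0.2·-1.

8.25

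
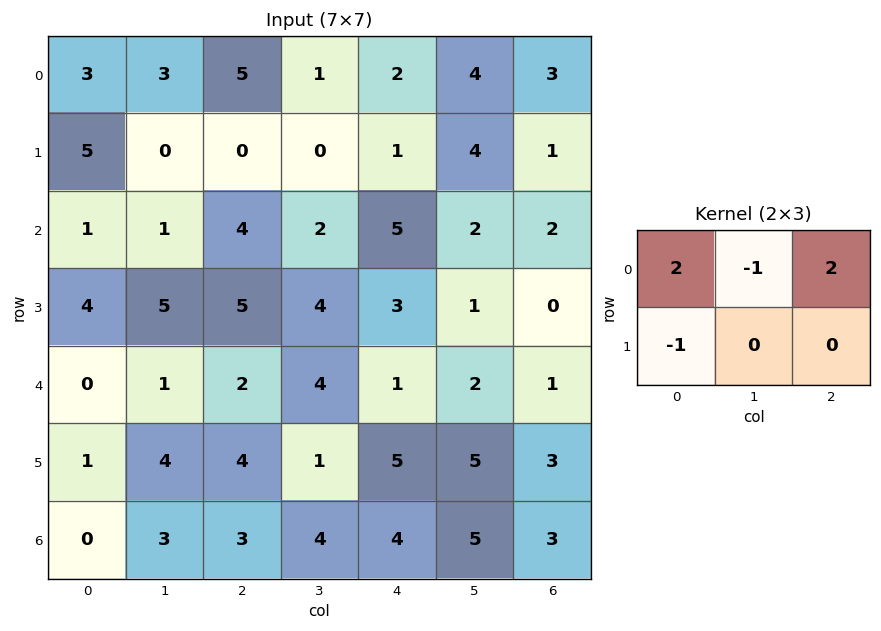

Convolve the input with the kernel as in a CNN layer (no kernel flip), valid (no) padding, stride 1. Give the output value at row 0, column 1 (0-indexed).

3

The receptive field on the input at this output position is [3 5 1 / 0 0 0]. Elementwise product with the kernel and sum: 3·2 + 5·-1 + 1·2 + 0·-1.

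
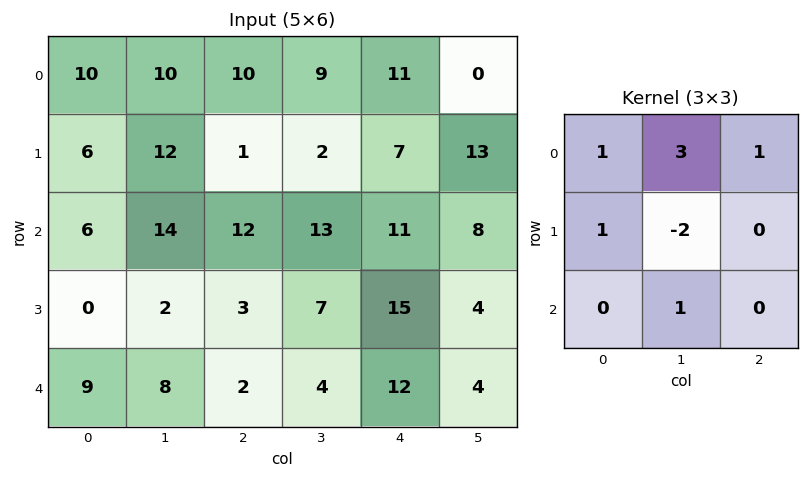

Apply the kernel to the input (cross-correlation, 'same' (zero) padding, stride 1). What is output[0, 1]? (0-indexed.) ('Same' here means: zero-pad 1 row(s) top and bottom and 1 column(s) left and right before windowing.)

2

The receptive field on the zero-padded input at this output position is [0 0 0 / 10 10 10 / 6 12 1]. Elementwise product with the kernel and sum: 0·1 + 0·3 + 0·1 + 10·1 + 10·-2 + 12·1.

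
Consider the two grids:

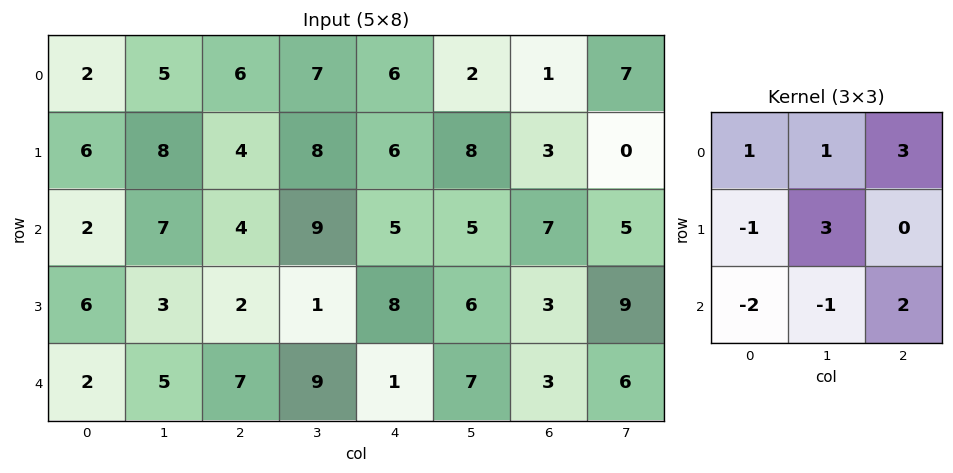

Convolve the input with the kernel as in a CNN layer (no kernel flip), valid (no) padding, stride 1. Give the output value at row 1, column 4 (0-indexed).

The receptive field on the input at this output position is [6 8 3 / 5 5 7 / 8 6 3]. Elementwise product with the kernel and sum: 6·1 + 8·1 + 3·3 + 5·-1 + 5·3 + 8·-2 + 6·-1 + 3·2.

17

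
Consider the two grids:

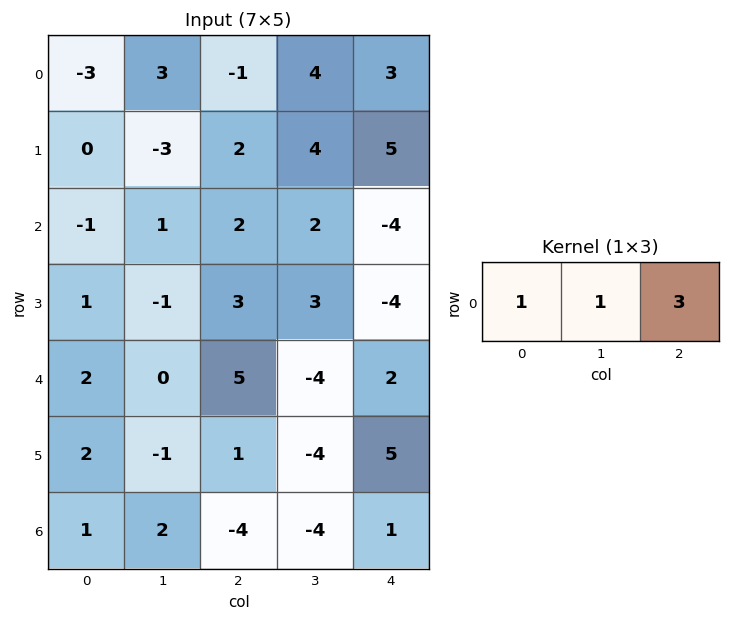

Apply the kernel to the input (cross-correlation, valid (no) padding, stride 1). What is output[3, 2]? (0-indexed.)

The receptive field on the input at this output position is [3 3 -4]. Elementwise product with the kernel and sum: 3·1 + 3·1 + -4·3.

-6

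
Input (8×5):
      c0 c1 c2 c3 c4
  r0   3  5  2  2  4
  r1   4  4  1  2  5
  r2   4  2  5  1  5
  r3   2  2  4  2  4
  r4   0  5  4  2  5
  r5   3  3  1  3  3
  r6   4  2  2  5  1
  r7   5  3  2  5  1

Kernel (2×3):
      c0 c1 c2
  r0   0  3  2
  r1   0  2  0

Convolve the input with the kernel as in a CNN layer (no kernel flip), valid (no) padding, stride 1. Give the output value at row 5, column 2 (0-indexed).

25

The receptive field on the input at this output position is [1 3 3 / 2 5 1]. Elementwise product with the kernel and sum: 3·3 + 3·2 + 5·2.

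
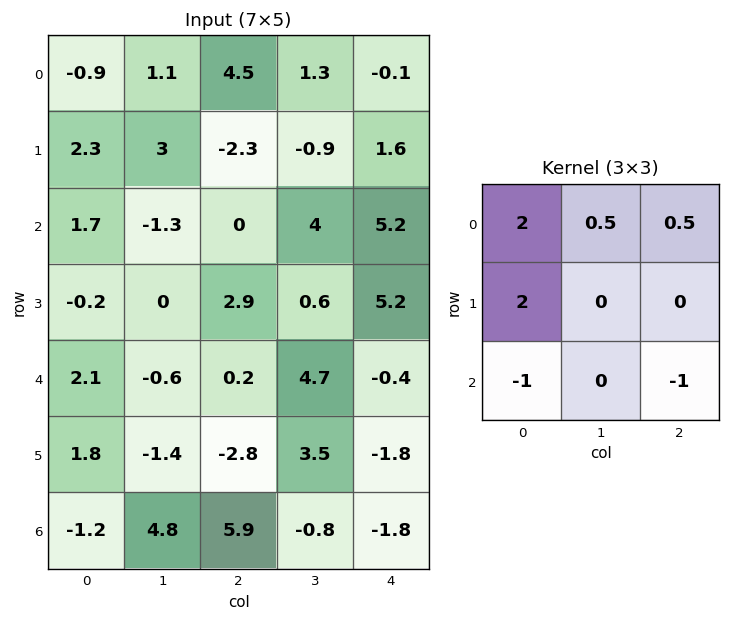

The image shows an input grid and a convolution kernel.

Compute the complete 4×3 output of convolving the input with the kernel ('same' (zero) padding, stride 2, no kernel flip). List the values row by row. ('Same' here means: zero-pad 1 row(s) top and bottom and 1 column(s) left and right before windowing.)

Output[0,0]: The receptive field on the zero-padded input at this output position is [0 0 0 / 0 -0.9 1.1 / 0 2.3 3]. Elementwise product with the kernel and sum: 0·2 + 0·0.5 + 0·0.5 + 0·2 + 0·-1 + 3·-1.

-3 0.1 3.5
2.65 1.2 6.4
1.3 -1.55 9.7
0.2 7.15 4.5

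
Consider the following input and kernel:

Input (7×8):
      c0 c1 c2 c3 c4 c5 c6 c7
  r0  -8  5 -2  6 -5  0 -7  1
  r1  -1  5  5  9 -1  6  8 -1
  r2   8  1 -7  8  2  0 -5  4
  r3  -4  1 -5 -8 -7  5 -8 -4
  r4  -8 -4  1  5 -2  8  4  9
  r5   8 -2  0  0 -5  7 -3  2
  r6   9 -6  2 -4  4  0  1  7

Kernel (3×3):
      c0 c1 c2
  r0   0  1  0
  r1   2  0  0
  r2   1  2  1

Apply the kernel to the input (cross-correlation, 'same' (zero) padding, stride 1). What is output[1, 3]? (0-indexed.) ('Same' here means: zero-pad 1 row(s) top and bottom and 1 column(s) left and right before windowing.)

27

The receptive field on the zero-padded input at this output position is [-2 6 -5 / 5 9 -1 / -7 8 2]. Elementwise product with the kernel and sum: 6·1 + 5·2 + -7·1 + 8·2 + 2·1.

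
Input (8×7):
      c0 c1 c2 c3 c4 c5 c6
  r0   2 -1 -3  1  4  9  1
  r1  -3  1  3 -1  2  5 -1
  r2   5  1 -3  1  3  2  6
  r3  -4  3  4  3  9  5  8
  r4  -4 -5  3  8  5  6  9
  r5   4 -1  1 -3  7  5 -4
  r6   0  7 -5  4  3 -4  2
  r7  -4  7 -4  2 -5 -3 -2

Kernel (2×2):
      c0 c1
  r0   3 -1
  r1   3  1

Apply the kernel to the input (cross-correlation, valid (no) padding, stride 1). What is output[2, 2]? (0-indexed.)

The receptive field on the input at this output position is [-3 1 / 4 3]. Elementwise product with the kernel and sum: -3·3 + 1·-1 + 4·3 + 3·1.

5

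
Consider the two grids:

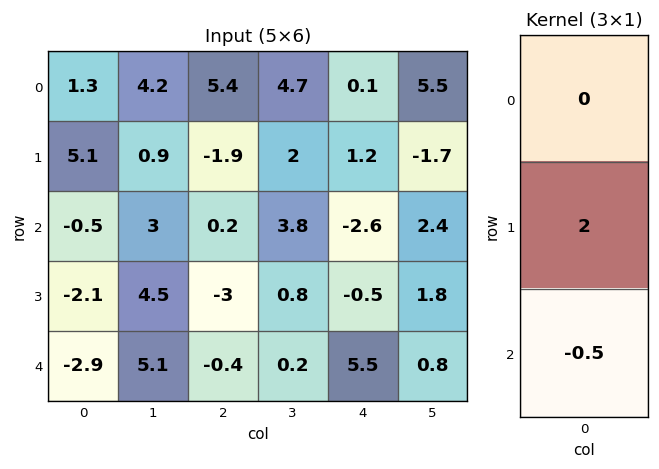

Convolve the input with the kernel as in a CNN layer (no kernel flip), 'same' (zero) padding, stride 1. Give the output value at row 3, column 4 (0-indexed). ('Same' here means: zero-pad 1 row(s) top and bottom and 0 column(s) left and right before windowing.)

The receptive field on the zero-padded input at this output position is [-2.6 / -0.5 / 5.5]. Elementwise product with the kernel and sum: -0.5·2 + 5.5·-0.5.

-3.75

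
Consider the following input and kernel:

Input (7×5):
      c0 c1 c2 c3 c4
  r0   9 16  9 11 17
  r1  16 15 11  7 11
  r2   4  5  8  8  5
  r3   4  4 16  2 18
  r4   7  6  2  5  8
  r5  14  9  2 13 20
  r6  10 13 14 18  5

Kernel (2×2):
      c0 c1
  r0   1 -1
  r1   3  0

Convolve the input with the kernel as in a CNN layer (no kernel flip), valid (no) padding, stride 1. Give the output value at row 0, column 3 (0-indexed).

The receptive field on the input at this output position is [11 17 / 7 11]. Elementwise product with the kernel and sum: 11·1 + 17·-1 + 7·3.

15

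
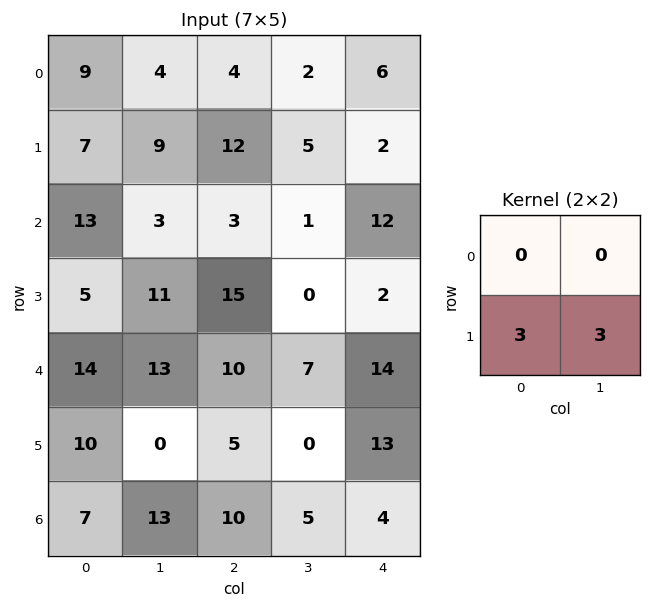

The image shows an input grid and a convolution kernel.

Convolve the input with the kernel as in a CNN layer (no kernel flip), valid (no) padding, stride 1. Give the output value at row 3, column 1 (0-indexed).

69

The receptive field on the input at this output position is [11 15 / 13 10]. Elementwise product with the kernel and sum: 13·3 + 10·3.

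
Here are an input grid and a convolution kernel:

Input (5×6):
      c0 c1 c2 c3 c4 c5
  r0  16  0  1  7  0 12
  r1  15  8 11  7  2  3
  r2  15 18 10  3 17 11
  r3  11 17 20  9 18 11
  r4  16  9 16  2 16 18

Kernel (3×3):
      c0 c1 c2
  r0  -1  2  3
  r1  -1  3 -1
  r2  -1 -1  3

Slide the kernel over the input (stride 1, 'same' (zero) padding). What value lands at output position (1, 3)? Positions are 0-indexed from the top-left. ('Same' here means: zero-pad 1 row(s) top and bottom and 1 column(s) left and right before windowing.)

The receptive field on the zero-padded input at this output position is [1 7 0 / 11 7 2 / 10 3 17]. Elementwise product with the kernel and sum: 1·-1 + 7·2 + 0·3 + 11·-1 + 7·3 + 2·-1 + 10·-1 + 3·-1 + 17·3.

59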